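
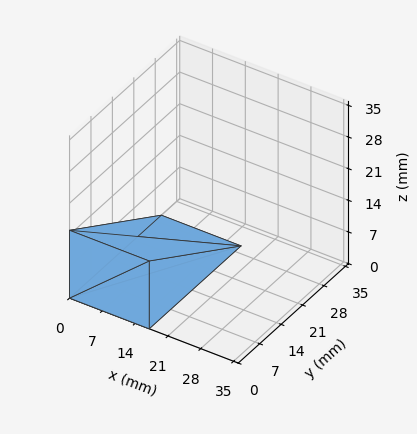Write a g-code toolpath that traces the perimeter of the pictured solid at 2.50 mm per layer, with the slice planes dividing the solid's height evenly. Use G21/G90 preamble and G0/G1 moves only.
Reading the render: the shape is a wedge (ramp): 17 × 30 mm base, rising to 15 mm along the y=0 edge and sloping linearly to z=0 at y=30 (dimensions read to the nearest mm from the axis ticks). For the g-code, the solid's height is divided into equal slices at the stated Δz and each level perimeter traced with G1 moves after a G0 lift.

; perimeter-only toolpath
G21 ; units = mm
G90 ; absolute positioning
G28 ; home
; layer 1
G0 Z2.50
G0 X0.00 Y0.00
G1 X17.00 Y0.00
G1 X17.00 Y25.00
G1 X0.00 Y25.00
G1 X0.00 Y0.00
; layer 2
G0 Z5.00
G0 X0.00 Y0.00
G1 X17.00 Y0.00
G1 X17.00 Y20.00
G1 X0.00 Y20.00
G1 X0.00 Y0.00
; layer 3
G0 Z7.50
G0 X0.00 Y0.00
G1 X17.00 Y0.00
G1 X17.00 Y15.00
G1 X0.00 Y15.00
G1 X0.00 Y0.00
; layer 4
G0 Z10.00
G0 X0.00 Y0.00
G1 X17.00 Y0.00
G1 X17.00 Y10.00
G1 X0.00 Y10.00
G1 X0.00 Y0.00
; layer 5
G0 Z12.50
G0 X0.00 Y0.00
G1 X17.00 Y0.00
G1 X17.00 Y5.00
G1 X0.00 Y5.00
G1 X0.00 Y0.00
M2 ; end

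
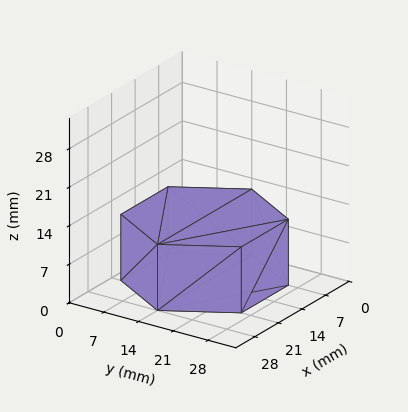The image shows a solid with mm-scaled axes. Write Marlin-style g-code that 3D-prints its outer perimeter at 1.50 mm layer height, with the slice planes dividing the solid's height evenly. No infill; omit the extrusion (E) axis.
Reading the render: the shape is a regular 6-sided prism (a cylinder approximated with 6 flat sides), circumscribed radius ≈ 14 mm, height ≈ 12 mm (dimensions read to the nearest mm from the axis ticks). For the g-code, the solid's height is divided into equal slices at the stated Δz and each level perimeter traced with G1 moves after a G0 lift.

; perimeter-only toolpath
G21 ; units = mm
G90 ; absolute positioning
G28 ; home
; layer 1
G0 Z1.50
G0 X28.00 Y14.00
G1 X21.00 Y26.12
G1 X7.00 Y26.12
G1 X0.00 Y14.00
G1 X7.00 Y1.88
G1 X21.00 Y1.88
G1 X28.00 Y14.00
; layer 2
G0 Z3.00
G0 X28.00 Y14.00
G1 X21.00 Y26.12
G1 X7.00 Y26.12
G1 X0.00 Y14.00
G1 X7.00 Y1.88
G1 X21.00 Y1.88
G1 X28.00 Y14.00
; layer 3
G0 Z4.50
G0 X28.00 Y14.00
G1 X21.00 Y26.12
G1 X7.00 Y26.12
G1 X0.00 Y14.00
G1 X7.00 Y1.88
G1 X21.00 Y1.88
G1 X28.00 Y14.00
; layer 4
G0 Z6.00
G0 X28.00 Y14.00
G1 X21.00 Y26.12
G1 X7.00 Y26.12
G1 X0.00 Y14.00
G1 X7.00 Y1.88
G1 X21.00 Y1.88
G1 X28.00 Y14.00
; layer 5
G0 Z7.50
G0 X28.00 Y14.00
G1 X21.00 Y26.12
G1 X7.00 Y26.12
G1 X0.00 Y14.00
G1 X7.00 Y1.88
G1 X21.00 Y1.88
G1 X28.00 Y14.00
; layer 6
G0 Z9.00
G0 X28.00 Y14.00
G1 X21.00 Y26.12
G1 X7.00 Y26.12
G1 X0.00 Y14.00
G1 X7.00 Y1.88
G1 X21.00 Y1.88
G1 X28.00 Y14.00
; layer 7
G0 Z10.50
G0 X28.00 Y14.00
G1 X21.00 Y26.12
G1 X7.00 Y26.12
G1 X0.00 Y14.00
G1 X7.00 Y1.88
G1 X21.00 Y1.88
G1 X28.00 Y14.00
; layer 8
G0 Z12.00
G0 X28.00 Y14.00
G1 X21.00 Y26.12
G1 X7.00 Y26.12
G1 X0.00 Y14.00
G1 X7.00 Y1.88
G1 X21.00 Y1.88
G1 X28.00 Y14.00
M2 ; end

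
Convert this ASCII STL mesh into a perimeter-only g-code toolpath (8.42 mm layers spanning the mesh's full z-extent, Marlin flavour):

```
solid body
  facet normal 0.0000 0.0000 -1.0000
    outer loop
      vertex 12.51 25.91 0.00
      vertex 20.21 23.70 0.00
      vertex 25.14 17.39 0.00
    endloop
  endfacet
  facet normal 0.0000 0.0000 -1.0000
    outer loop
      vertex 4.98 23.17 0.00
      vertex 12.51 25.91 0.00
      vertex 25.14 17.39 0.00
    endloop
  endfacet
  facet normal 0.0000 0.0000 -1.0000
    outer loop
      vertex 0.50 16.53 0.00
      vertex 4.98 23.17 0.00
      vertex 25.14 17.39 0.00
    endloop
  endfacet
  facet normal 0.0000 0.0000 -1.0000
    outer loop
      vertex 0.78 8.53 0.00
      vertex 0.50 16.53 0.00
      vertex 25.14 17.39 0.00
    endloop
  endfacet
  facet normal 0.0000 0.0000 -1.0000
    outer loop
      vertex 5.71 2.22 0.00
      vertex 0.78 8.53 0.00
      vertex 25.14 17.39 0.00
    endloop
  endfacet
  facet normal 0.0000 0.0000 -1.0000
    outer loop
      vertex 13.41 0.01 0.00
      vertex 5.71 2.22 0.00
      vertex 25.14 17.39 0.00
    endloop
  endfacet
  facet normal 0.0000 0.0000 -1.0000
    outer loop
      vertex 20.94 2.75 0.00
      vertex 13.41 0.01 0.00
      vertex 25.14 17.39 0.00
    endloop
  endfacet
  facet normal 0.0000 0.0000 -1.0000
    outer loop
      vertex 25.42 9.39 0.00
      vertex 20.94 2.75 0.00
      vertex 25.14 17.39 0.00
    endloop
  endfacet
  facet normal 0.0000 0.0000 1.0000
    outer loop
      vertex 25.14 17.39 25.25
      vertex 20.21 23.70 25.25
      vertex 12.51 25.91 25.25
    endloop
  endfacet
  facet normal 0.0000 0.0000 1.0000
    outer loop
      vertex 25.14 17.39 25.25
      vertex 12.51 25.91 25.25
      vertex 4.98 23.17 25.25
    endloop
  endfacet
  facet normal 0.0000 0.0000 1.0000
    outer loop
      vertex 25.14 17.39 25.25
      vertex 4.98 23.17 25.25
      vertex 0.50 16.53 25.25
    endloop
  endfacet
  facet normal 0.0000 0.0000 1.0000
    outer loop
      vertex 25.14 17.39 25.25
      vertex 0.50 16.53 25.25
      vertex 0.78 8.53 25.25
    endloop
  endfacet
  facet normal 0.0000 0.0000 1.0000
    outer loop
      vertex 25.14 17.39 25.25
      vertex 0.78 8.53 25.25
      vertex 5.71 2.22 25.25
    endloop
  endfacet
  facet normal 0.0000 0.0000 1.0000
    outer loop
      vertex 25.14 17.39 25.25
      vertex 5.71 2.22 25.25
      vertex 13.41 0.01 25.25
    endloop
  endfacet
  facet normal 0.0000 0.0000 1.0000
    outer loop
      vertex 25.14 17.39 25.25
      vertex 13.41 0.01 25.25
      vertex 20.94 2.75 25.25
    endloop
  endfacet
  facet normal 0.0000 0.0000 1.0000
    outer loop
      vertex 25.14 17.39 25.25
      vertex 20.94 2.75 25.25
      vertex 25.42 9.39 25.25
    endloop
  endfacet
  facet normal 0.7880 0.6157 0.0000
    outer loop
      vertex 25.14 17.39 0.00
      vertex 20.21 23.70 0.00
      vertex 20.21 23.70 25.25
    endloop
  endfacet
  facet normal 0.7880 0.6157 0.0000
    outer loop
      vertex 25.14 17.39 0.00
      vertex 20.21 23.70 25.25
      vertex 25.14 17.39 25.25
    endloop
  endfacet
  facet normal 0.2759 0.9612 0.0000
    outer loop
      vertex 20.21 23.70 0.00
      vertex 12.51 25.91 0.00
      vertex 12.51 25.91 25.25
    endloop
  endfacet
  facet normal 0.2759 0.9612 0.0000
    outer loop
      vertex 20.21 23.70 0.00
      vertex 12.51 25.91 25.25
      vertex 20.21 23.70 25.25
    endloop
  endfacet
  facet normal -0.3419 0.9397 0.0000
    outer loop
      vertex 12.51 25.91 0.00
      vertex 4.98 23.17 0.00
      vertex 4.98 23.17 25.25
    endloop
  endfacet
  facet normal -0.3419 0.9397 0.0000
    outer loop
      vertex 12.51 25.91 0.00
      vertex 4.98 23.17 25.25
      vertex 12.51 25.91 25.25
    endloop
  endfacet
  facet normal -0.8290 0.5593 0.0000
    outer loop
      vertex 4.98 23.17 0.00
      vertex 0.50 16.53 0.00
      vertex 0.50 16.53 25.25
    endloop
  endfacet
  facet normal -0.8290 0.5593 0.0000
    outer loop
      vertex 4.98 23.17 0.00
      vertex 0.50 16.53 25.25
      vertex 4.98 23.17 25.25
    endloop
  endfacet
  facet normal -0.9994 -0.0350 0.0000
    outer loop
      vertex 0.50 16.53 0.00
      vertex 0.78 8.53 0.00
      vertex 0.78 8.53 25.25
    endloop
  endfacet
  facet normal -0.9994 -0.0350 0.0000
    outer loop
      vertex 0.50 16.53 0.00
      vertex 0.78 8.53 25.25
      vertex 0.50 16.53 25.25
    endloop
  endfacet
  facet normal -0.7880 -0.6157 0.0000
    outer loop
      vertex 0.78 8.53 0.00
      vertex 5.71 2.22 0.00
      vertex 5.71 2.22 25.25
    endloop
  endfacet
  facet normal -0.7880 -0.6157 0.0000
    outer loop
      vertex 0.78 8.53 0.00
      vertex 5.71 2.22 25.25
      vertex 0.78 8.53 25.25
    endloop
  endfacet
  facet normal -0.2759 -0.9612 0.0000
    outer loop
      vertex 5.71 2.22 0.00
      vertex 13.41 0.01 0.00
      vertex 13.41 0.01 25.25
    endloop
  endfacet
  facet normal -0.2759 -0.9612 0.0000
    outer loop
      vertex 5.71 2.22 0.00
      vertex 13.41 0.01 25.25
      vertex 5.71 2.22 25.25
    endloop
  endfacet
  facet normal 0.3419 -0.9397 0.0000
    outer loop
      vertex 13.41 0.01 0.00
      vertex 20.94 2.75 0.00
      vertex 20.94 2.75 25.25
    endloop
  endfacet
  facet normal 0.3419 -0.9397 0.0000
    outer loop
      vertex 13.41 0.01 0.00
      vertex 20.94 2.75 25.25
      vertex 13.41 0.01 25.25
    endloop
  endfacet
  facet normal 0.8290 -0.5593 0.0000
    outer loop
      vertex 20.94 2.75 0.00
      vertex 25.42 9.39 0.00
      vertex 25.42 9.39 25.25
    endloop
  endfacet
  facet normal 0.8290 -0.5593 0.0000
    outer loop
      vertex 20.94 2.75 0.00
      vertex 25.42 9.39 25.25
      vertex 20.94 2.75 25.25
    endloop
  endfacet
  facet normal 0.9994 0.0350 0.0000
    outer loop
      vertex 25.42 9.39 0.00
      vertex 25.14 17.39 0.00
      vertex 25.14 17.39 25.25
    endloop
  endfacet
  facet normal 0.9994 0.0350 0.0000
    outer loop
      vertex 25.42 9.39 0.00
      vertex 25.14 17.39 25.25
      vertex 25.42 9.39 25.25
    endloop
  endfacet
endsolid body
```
; perimeter-only toolpath
G21 ; units = mm
G90 ; absolute positioning
G28 ; home
; layer 1
G0 Z8.42
G0 X25.14 Y17.39
G1 X20.21 Y23.70
G1 X12.51 Y25.91
G1 X4.98 Y23.17
G1 X0.50 Y16.53
G1 X0.78 Y8.53
G1 X5.71 Y2.22
G1 X13.41 Y0.01
G1 X20.94 Y2.75
G1 X25.42 Y9.39
G1 X25.14 Y17.39
; layer 2
G0 Z16.83
G0 X25.14 Y17.39
G1 X20.21 Y23.70
G1 X12.51 Y25.91
G1 X4.98 Y23.17
G1 X0.50 Y16.53
G1 X0.78 Y8.53
G1 X5.71 Y2.22
G1 X13.41 Y0.01
G1 X20.94 Y2.75
G1 X25.42 Y9.39
G1 X25.14 Y17.39
; layer 3
G0 Z25.25
G0 X25.14 Y17.39
G1 X20.21 Y23.70
G1 X12.51 Y25.91
G1 X4.98 Y23.17
G1 X0.50 Y16.53
G1 X0.78 Y8.53
G1 X5.71 Y2.22
G1 X13.41 Y0.01
G1 X20.94 Y2.75
G1 X25.42 Y9.39
G1 X25.14 Y17.39
M2 ; end

The solid is a regular 10-sided prism (a cylinder approximated with 10 flat sides), circumscribed radius ≈ 13 mm, height ≈ 25.2 mm. Slicing at Δz = 8.42 mm — 3 equal slices spanning the solid's height, so layer i sits at z = i·h/3 — gives 3 non-empty perimeters. Each is a 10-segment closed polygon; G0 lifts to the layer z and rapids to the start vertex, then G1 traces the edges.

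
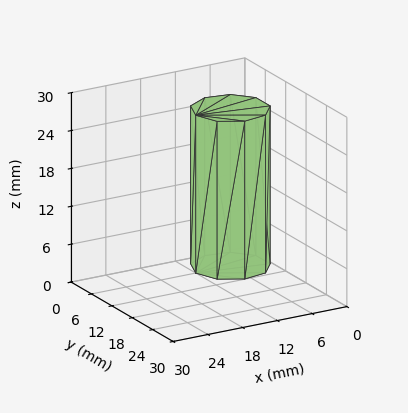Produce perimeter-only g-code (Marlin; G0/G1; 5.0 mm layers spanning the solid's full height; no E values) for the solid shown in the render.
Reading the render: the shape is a regular 9-sided prism (a cylinder approximated with 9 flat sides), circumscribed radius ≈ 6 mm, height ≈ 25 mm (dimensions read to the nearest mm from the axis ticks). For the g-code, the solid's height is divided into equal slices at the stated Δz and each level perimeter traced with G1 moves after a G0 lift.

; perimeter-only toolpath
G21 ; units = mm
G90 ; absolute positioning
G28 ; home
; layer 1
G0 Z5.0
G0 X12.0 Y6.0
G1 X10.6 Y9.9
G1 X7.0 Y11.9
G1 X3.0 Y11.2
G1 X0.4 Y8.1
G1 X0.4 Y3.9
G1 X3.0 Y0.8
G1 X7.0 Y0.1
G1 X10.6 Y2.1
G1 X12.0 Y6.0
; layer 2
G0 Z10.0
G0 X12.0 Y6.0
G1 X10.6 Y9.9
G1 X7.0 Y11.9
G1 X3.0 Y11.2
G1 X0.4 Y8.1
G1 X0.4 Y3.9
G1 X3.0 Y0.8
G1 X7.0 Y0.1
G1 X10.6 Y2.1
G1 X12.0 Y6.0
; layer 3
G0 Z15.0
G0 X12.0 Y6.0
G1 X10.6 Y9.9
G1 X7.0 Y11.9
G1 X3.0 Y11.2
G1 X0.4 Y8.1
G1 X0.4 Y3.9
G1 X3.0 Y0.8
G1 X7.0 Y0.1
G1 X10.6 Y2.1
G1 X12.0 Y6.0
; layer 4
G0 Z20.0
G0 X12.0 Y6.0
G1 X10.6 Y9.9
G1 X7.0 Y11.9
G1 X3.0 Y11.2
G1 X0.4 Y8.1
G1 X0.4 Y3.9
G1 X3.0 Y0.8
G1 X7.0 Y0.1
G1 X10.6 Y2.1
G1 X12.0 Y6.0
; layer 5
G0 Z25.0
G0 X12.0 Y6.0
G1 X10.6 Y9.9
G1 X7.0 Y11.9
G1 X3.0 Y11.2
G1 X0.4 Y8.1
G1 X0.4 Y3.9
G1 X3.0 Y0.8
G1 X7.0 Y0.1
G1 X10.6 Y2.1
G1 X12.0 Y6.0
M2 ; end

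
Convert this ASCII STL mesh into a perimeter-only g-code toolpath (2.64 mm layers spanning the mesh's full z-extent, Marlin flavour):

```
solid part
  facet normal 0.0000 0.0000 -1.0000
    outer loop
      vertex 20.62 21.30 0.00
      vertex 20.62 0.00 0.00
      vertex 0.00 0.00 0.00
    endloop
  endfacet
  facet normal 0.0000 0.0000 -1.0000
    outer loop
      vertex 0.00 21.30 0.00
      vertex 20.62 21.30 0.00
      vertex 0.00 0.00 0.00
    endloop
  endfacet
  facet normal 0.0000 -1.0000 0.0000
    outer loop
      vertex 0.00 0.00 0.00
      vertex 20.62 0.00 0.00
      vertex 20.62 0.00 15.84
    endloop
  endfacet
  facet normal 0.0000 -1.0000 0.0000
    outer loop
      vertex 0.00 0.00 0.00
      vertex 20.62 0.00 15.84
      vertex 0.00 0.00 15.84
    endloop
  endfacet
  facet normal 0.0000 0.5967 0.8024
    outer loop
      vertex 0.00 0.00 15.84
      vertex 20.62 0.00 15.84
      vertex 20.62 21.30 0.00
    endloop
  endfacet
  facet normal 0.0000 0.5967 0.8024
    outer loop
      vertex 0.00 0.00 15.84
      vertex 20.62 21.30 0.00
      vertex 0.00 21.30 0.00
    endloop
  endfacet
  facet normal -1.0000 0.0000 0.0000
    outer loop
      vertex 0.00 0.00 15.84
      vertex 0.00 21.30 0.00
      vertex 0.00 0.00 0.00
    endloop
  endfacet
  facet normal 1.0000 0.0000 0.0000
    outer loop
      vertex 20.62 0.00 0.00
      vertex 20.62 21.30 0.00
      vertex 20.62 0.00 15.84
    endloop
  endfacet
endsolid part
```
; perimeter-only toolpath
G21 ; units = mm
G90 ; absolute positioning
G28 ; home
; layer 1
G0 Z2.64
G0 X0.00 Y0.00
G1 X20.62 Y0.00
G1 X20.62 Y17.75
G1 X0.00 Y17.75
G1 X0.00 Y0.00
; layer 2
G0 Z5.28
G0 X0.00 Y0.00
G1 X20.62 Y0.00
G1 X20.62 Y14.20
G1 X0.00 Y14.20
G1 X0.00 Y0.00
; layer 3
G0 Z7.92
G0 X0.00 Y0.00
G1 X20.62 Y0.00
G1 X20.62 Y10.65
G1 X0.00 Y10.65
G1 X0.00 Y0.00
; layer 4
G0 Z10.56
G0 X0.00 Y0.00
G1 X20.62 Y0.00
G1 X20.62 Y7.10
G1 X0.00 Y7.10
G1 X0.00 Y0.00
; layer 5
G0 Z13.20
G0 X0.00 Y0.00
G1 X20.62 Y0.00
G1 X20.62 Y3.55
G1 X0.00 Y3.55
G1 X0.00 Y0.00
M2 ; end

The solid is a wedge (ramp): 20.6 × 21.3 mm base, rising to 15.8 mm along the y=0 edge and sloping linearly to z=0 at y=21.3. Slicing at Δz = 2.64 mm — 6 equal slices spanning the solid's height, so layer i sits at z = i·h/6 — gives 5 non-empty perimeters. Each is a 4-segment closed polygon; G0 lifts to the layer z and rapids to the start vertex, then G1 traces the edges. The cross-section shrinks linearly with z (the slice at the apex is degenerate and omitted).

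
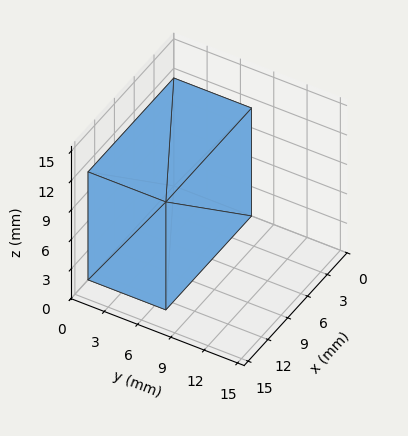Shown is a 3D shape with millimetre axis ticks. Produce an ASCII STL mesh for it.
Reading the render: the shape is a rectangular box, roughly 13 × 7 mm footprint and 11 mm tall (dimensions read to the nearest mm from the axis ticks). For the STL, each face is triangulated and given an outward normal.

solid part
  facet normal 0.0000 0.0000 -1.0000
    outer loop
      vertex 13.00 7.00 0.00
      vertex 13.00 0.00 0.00
      vertex 0.00 0.00 0.00
    endloop
  endfacet
  facet normal 0.0000 0.0000 -1.0000
    outer loop
      vertex 0.00 7.00 0.00
      vertex 13.00 7.00 0.00
      vertex 0.00 0.00 0.00
    endloop
  endfacet
  facet normal 0.0000 0.0000 1.0000
    outer loop
      vertex 0.00 0.00 11.00
      vertex 13.00 0.00 11.00
      vertex 13.00 7.00 11.00
    endloop
  endfacet
  facet normal 0.0000 0.0000 1.0000
    outer loop
      vertex 0.00 0.00 11.00
      vertex 13.00 7.00 11.00
      vertex 0.00 7.00 11.00
    endloop
  endfacet
  facet normal 0.0000 -1.0000 0.0000
    outer loop
      vertex 0.00 0.00 0.00
      vertex 13.00 0.00 0.00
      vertex 13.00 0.00 11.00
    endloop
  endfacet
  facet normal 0.0000 -1.0000 0.0000
    outer loop
      vertex 0.00 0.00 0.00
      vertex 13.00 0.00 11.00
      vertex 0.00 0.00 11.00
    endloop
  endfacet
  facet normal 0.0000 1.0000 0.0000
    outer loop
      vertex 13.00 7.00 11.00
      vertex 13.00 7.00 0.00
      vertex 0.00 7.00 0.00
    endloop
  endfacet
  facet normal 0.0000 1.0000 0.0000
    outer loop
      vertex 0.00 7.00 11.00
      vertex 13.00 7.00 11.00
      vertex 0.00 7.00 0.00
    endloop
  endfacet
  facet normal -1.0000 0.0000 0.0000
    outer loop
      vertex 0.00 7.00 11.00
      vertex 0.00 7.00 0.00
      vertex 0.00 0.00 0.00
    endloop
  endfacet
  facet normal -1.0000 0.0000 0.0000
    outer loop
      vertex 0.00 0.00 11.00
      vertex 0.00 7.00 11.00
      vertex 0.00 0.00 0.00
    endloop
  endfacet
  facet normal 1.0000 0.0000 0.0000
    outer loop
      vertex 13.00 0.00 0.00
      vertex 13.00 7.00 0.00
      vertex 13.00 7.00 11.00
    endloop
  endfacet
  facet normal 1.0000 0.0000 0.0000
    outer loop
      vertex 13.00 0.00 0.00
      vertex 13.00 7.00 11.00
      vertex 13.00 0.00 11.00
    endloop
  endfacet
endsolid part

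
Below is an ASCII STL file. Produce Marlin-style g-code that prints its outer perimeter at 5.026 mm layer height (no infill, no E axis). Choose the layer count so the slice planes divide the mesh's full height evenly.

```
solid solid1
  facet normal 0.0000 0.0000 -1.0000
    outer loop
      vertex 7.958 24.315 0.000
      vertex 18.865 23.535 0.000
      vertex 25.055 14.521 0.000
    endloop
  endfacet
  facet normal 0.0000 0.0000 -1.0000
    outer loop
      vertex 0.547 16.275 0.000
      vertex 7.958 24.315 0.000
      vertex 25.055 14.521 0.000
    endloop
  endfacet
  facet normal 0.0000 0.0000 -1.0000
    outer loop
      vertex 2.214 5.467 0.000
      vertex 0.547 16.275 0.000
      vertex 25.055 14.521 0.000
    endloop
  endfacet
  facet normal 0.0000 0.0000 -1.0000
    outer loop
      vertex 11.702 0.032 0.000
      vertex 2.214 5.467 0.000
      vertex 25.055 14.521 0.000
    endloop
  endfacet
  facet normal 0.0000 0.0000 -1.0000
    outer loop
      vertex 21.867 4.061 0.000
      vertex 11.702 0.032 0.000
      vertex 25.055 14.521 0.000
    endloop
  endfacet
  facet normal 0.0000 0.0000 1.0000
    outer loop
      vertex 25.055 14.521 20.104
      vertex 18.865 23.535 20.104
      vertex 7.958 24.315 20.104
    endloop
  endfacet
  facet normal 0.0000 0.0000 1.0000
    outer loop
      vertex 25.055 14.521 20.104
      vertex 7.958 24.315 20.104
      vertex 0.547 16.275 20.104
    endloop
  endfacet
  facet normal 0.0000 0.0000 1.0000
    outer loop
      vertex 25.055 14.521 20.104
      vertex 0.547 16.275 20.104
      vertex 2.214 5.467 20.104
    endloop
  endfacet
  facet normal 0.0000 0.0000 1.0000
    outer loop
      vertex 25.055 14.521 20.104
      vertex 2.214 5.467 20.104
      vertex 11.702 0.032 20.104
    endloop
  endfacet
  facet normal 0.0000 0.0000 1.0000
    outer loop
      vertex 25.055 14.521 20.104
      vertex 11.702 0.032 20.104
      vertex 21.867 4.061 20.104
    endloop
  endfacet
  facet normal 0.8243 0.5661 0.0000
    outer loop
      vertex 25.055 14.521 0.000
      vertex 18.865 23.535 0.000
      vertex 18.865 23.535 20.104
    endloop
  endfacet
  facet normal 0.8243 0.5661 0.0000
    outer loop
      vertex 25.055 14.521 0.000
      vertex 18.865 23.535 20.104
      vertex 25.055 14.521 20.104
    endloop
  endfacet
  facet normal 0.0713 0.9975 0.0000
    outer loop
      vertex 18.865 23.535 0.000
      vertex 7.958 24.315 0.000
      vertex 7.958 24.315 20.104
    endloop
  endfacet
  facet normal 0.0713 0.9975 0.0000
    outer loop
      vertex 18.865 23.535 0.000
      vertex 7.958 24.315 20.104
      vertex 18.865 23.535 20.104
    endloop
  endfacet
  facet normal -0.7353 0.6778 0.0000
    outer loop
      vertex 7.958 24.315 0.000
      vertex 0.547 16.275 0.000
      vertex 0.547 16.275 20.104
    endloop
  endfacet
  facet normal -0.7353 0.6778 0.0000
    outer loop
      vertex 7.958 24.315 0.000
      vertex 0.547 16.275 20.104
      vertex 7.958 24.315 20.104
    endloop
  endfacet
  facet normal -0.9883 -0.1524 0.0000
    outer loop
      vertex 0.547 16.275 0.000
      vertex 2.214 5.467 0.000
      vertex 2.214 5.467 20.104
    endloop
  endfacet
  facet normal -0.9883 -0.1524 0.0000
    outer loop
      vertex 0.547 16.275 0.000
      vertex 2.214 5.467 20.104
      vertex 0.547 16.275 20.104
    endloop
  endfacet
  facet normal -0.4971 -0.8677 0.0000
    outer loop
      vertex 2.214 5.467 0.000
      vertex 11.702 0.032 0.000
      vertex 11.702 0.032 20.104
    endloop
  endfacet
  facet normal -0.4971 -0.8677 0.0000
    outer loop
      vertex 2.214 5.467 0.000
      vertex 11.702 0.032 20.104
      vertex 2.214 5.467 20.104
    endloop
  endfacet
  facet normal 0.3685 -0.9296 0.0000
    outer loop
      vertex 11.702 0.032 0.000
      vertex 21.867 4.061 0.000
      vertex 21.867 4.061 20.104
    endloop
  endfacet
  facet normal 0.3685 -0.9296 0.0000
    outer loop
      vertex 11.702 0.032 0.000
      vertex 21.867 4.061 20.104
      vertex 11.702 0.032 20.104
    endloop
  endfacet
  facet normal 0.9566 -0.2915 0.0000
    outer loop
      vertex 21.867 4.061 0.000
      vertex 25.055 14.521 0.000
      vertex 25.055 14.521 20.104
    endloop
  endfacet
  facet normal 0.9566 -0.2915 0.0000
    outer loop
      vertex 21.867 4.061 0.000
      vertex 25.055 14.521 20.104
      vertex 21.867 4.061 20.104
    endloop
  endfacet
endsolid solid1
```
; perimeter-only toolpath
G21 ; units = mm
G90 ; absolute positioning
G28 ; home
; layer 1
G0 Z5.026
G0 X25.055 Y14.521
G1 X18.865 Y23.535
G1 X7.958 Y24.315
G1 X0.547 Y16.275
G1 X2.214 Y5.467
G1 X11.702 Y0.032
G1 X21.867 Y4.061
G1 X25.055 Y14.521
; layer 2
G0 Z10.052
G0 X25.055 Y14.521
G1 X18.865 Y23.535
G1 X7.958 Y24.315
G1 X0.547 Y16.275
G1 X2.214 Y5.467
G1 X11.702 Y0.032
G1 X21.867 Y4.061
G1 X25.055 Y14.521
; layer 3
G0 Z15.078
G0 X25.055 Y14.521
G1 X18.865 Y23.535
G1 X7.958 Y24.315
G1 X0.547 Y16.275
G1 X2.214 Y5.467
G1 X11.702 Y0.032
G1 X21.867 Y4.061
G1 X25.055 Y14.521
; layer 4
G0 Z20.104
G0 X25.055 Y14.521
G1 X18.865 Y23.535
G1 X7.958 Y24.315
G1 X0.547 Y16.275
G1 X2.214 Y5.467
G1 X11.702 Y0.032
G1 X21.867 Y4.061
G1 X25.055 Y14.521
M2 ; end

The solid is a regular 7-sided prism (a cylinder approximated with 7 flat sides), circumscribed radius ≈ 12.6 mm, height ≈ 20.1 mm. Slicing at Δz = 5.026 mm — 4 equal slices spanning the solid's height, so layer i sits at z = i·h/4 — gives 4 non-empty perimeters. Each is a 7-segment closed polygon; G0 lifts to the layer z and rapids to the start vertex, then G1 traces the edges.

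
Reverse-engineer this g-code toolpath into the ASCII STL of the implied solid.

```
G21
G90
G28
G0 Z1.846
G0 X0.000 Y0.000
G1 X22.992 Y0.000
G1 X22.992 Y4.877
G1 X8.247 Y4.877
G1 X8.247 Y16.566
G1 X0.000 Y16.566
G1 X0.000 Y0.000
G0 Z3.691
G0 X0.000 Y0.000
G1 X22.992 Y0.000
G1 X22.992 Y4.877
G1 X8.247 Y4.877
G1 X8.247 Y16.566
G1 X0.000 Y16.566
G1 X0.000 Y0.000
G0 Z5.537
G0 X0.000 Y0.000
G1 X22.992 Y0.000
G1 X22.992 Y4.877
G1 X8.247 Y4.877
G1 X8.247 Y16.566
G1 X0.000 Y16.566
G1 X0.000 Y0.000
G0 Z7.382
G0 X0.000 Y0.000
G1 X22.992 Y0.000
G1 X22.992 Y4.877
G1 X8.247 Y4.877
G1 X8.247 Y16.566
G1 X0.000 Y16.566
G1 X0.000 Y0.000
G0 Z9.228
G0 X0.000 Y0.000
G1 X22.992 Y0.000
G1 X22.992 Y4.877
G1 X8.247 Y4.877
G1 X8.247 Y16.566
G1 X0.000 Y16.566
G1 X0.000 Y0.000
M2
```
solid part
  facet normal 0.0000 0.0000 -1.0000
    outer loop
      vertex 22.992 4.877 0.000
      vertex 22.992 0.000 0.000
      vertex 0.000 0.000 0.000
    endloop
  endfacet
  facet normal 0.0000 0.0000 -1.0000
    outer loop
      vertex 8.247 4.877 0.000
      vertex 22.992 4.877 0.000
      vertex 0.000 0.000 0.000
    endloop
  endfacet
  facet normal 0.0000 0.0000 -1.0000
    outer loop
      vertex 8.247 16.566 0.000
      vertex 8.247 4.877 0.000
      vertex 0.000 0.000 0.000
    endloop
  endfacet
  facet normal 0.0000 0.0000 -1.0000
    outer loop
      vertex 0.000 16.566 0.000
      vertex 8.247 16.566 0.000
      vertex 0.000 0.000 0.000
    endloop
  endfacet
  facet normal 0.0000 0.0000 1.0000
    outer loop
      vertex 0.000 0.000 9.228
      vertex 22.992 0.000 9.228
      vertex 22.992 4.877 9.228
    endloop
  endfacet
  facet normal 0.0000 0.0000 1.0000
    outer loop
      vertex 0.000 0.000 9.228
      vertex 22.992 4.877 9.228
      vertex 8.247 4.877 9.228
    endloop
  endfacet
  facet normal 0.0000 0.0000 1.0000
    outer loop
      vertex 0.000 0.000 9.228
      vertex 8.247 4.877 9.228
      vertex 8.247 16.566 9.228
    endloop
  endfacet
  facet normal 0.0000 0.0000 1.0000
    outer loop
      vertex 0.000 0.000 9.228
      vertex 8.247 16.566 9.228
      vertex 0.000 16.566 9.228
    endloop
  endfacet
  facet normal 0.0000 -1.0000 0.0000
    outer loop
      vertex 0.000 0.000 0.000
      vertex 22.992 0.000 0.000
      vertex 22.992 0.000 9.228
    endloop
  endfacet
  facet normal 0.0000 -1.0000 0.0000
    outer loop
      vertex 0.000 0.000 0.000
      vertex 22.992 0.000 9.228
      vertex 0.000 0.000 9.228
    endloop
  endfacet
  facet normal 1.0000 0.0000 0.0000
    outer loop
      vertex 22.992 0.000 0.000
      vertex 22.992 4.877 0.000
      vertex 22.992 4.877 9.228
    endloop
  endfacet
  facet normal 1.0000 0.0000 0.0000
    outer loop
      vertex 22.992 0.000 0.000
      vertex 22.992 4.877 9.228
      vertex 22.992 0.000 9.228
    endloop
  endfacet
  facet normal 0.0000 1.0000 0.0000
    outer loop
      vertex 22.992 4.877 0.000
      vertex 8.247 4.877 0.000
      vertex 8.247 4.877 9.228
    endloop
  endfacet
  facet normal 0.0000 1.0000 0.0000
    outer loop
      vertex 22.992 4.877 0.000
      vertex 8.247 4.877 9.228
      vertex 22.992 4.877 9.228
    endloop
  endfacet
  facet normal 1.0000 0.0000 0.0000
    outer loop
      vertex 8.247 4.877 0.000
      vertex 8.247 16.566 0.000
      vertex 8.247 16.566 9.228
    endloop
  endfacet
  facet normal 1.0000 0.0000 0.0000
    outer loop
      vertex 8.247 4.877 0.000
      vertex 8.247 16.566 9.228
      vertex 8.247 4.877 9.228
    endloop
  endfacet
  facet normal 0.0000 1.0000 0.0000
    outer loop
      vertex 8.247 16.566 0.000
      vertex 0.000 16.566 0.000
      vertex 0.000 16.566 9.228
    endloop
  endfacet
  facet normal 0.0000 1.0000 0.0000
    outer loop
      vertex 8.247 16.566 0.000
      vertex 0.000 16.566 9.228
      vertex 8.247 16.566 9.228
    endloop
  endfacet
  facet normal -1.0000 0.0000 0.0000
    outer loop
      vertex 0.000 16.566 0.000
      vertex 0.000 0.000 0.000
      vertex 0.000 0.000 9.228
    endloop
  endfacet
  facet normal -1.0000 0.0000 0.0000
    outer loop
      vertex 0.000 16.566 0.000
      vertex 0.000 0.000 9.228
      vertex 0.000 16.566 9.228
    endloop
  endfacet
endsolid part

The G0 Z moves step by Δz≈1.846 mm. Every layer's G1 loop is the same polygon, so the solid is a straight extrusion of it from z=0 to z≈9.23. Closing with flat bottom and top caps and triangulating gives 20 facets — an L-shaped prism: outer 23 × 16.6 mm, arm thicknesses ≈ 4.88 mm (horizontal) and 8.25 mm (vertical), extruded 9.23 mm in z.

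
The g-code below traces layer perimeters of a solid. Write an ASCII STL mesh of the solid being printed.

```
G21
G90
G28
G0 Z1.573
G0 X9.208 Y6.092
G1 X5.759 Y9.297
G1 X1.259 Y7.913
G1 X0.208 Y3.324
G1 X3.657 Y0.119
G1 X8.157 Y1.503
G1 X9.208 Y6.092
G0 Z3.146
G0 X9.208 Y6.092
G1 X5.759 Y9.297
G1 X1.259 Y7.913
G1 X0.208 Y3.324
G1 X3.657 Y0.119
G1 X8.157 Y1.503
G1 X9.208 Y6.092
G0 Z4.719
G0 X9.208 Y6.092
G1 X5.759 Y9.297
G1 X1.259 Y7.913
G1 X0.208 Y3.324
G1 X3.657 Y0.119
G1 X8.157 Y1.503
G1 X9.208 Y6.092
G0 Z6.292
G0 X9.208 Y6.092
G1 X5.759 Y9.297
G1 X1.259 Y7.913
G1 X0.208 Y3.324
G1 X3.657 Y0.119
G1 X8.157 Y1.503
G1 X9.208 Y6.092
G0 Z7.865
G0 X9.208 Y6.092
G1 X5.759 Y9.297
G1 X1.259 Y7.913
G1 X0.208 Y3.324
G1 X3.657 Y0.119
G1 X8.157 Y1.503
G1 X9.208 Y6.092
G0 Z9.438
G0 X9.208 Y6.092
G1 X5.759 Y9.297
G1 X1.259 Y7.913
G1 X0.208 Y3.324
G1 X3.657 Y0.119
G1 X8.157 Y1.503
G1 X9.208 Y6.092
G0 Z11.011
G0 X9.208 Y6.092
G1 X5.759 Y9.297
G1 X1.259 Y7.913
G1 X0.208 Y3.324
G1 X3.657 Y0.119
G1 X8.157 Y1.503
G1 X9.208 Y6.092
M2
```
solid part
  facet normal 0.0000 0.0000 -1.0000
    outer loop
      vertex 1.259 7.913 0.000
      vertex 5.759 9.297 0.000
      vertex 9.208 6.092 0.000
    endloop
  endfacet
  facet normal 0.0000 0.0000 -1.0000
    outer loop
      vertex 0.208 3.324 0.000
      vertex 1.259 7.913 0.000
      vertex 9.208 6.092 0.000
    endloop
  endfacet
  facet normal 0.0000 0.0000 -1.0000
    outer loop
      vertex 3.657 0.119 0.000
      vertex 0.208 3.324 0.000
      vertex 9.208 6.092 0.000
    endloop
  endfacet
  facet normal 0.0000 0.0000 -1.0000
    outer loop
      vertex 8.157 1.503 0.000
      vertex 3.657 0.119 0.000
      vertex 9.208 6.092 0.000
    endloop
  endfacet
  facet normal 0.0000 0.0000 1.0000
    outer loop
      vertex 9.208 6.092 11.011
      vertex 5.759 9.297 11.011
      vertex 1.259 7.913 11.011
    endloop
  endfacet
  facet normal 0.0000 0.0000 1.0000
    outer loop
      vertex 9.208 6.092 11.011
      vertex 1.259 7.913 11.011
      vertex 0.208 3.324 11.011
    endloop
  endfacet
  facet normal 0.0000 0.0000 1.0000
    outer loop
      vertex 9.208 6.092 11.011
      vertex 0.208 3.324 11.011
      vertex 3.657 0.119 11.011
    endloop
  endfacet
  facet normal 0.0000 0.0000 1.0000
    outer loop
      vertex 9.208 6.092 11.011
      vertex 3.657 0.119 11.011
      vertex 8.157 1.503 11.011
    endloop
  endfacet
  facet normal 0.6807 0.7325 0.0000
    outer loop
      vertex 9.208 6.092 0.000
      vertex 5.759 9.297 0.000
      vertex 5.759 9.297 11.011
    endloop
  endfacet
  facet normal 0.6807 0.7325 0.0000
    outer loop
      vertex 9.208 6.092 0.000
      vertex 5.759 9.297 11.011
      vertex 9.208 6.092 11.011
    endloop
  endfacet
  facet normal -0.2940 0.9558 0.0000
    outer loop
      vertex 5.759 9.297 0.000
      vertex 1.259 7.913 0.000
      vertex 1.259 7.913 11.011
    endloop
  endfacet
  facet normal -0.2940 0.9558 0.0000
    outer loop
      vertex 5.759 9.297 0.000
      vertex 1.259 7.913 11.011
      vertex 5.759 9.297 11.011
    endloop
  endfacet
  facet normal -0.9748 0.2232 0.0000
    outer loop
      vertex 1.259 7.913 0.000
      vertex 0.208 3.324 0.000
      vertex 0.208 3.324 11.011
    endloop
  endfacet
  facet normal -0.9748 0.2232 0.0000
    outer loop
      vertex 1.259 7.913 0.000
      vertex 0.208 3.324 11.011
      vertex 1.259 7.913 11.011
    endloop
  endfacet
  facet normal -0.6807 -0.7325 0.0000
    outer loop
      vertex 0.208 3.324 0.000
      vertex 3.657 0.119 0.000
      vertex 3.657 0.119 11.011
    endloop
  endfacet
  facet normal -0.6807 -0.7325 0.0000
    outer loop
      vertex 0.208 3.324 0.000
      vertex 3.657 0.119 11.011
      vertex 0.208 3.324 11.011
    endloop
  endfacet
  facet normal 0.2940 -0.9558 0.0000
    outer loop
      vertex 3.657 0.119 0.000
      vertex 8.157 1.503 0.000
      vertex 8.157 1.503 11.011
    endloop
  endfacet
  facet normal 0.2940 -0.9558 0.0000
    outer loop
      vertex 3.657 0.119 0.000
      vertex 8.157 1.503 11.011
      vertex 3.657 0.119 11.011
    endloop
  endfacet
  facet normal 0.9748 -0.2232 0.0000
    outer loop
      vertex 8.157 1.503 0.000
      vertex 9.208 6.092 0.000
      vertex 9.208 6.092 11.011
    endloop
  endfacet
  facet normal 0.9748 -0.2232 0.0000
    outer loop
      vertex 8.157 1.503 0.000
      vertex 9.208 6.092 11.011
      vertex 8.157 1.503 11.011
    endloop
  endfacet
endsolid part

The G0 Z moves step by Δz≈1.573 mm. Every layer's G1 loop is the same polygon, so the solid is a straight extrusion of it from z=0 to z≈11. Closing with flat bottom and top caps and triangulating gives 20 facets — a regular 6-sided prism (a cylinder approximated with 6 flat sides), circumscribed radius ≈ 4.71 mm, height ≈ 11 mm.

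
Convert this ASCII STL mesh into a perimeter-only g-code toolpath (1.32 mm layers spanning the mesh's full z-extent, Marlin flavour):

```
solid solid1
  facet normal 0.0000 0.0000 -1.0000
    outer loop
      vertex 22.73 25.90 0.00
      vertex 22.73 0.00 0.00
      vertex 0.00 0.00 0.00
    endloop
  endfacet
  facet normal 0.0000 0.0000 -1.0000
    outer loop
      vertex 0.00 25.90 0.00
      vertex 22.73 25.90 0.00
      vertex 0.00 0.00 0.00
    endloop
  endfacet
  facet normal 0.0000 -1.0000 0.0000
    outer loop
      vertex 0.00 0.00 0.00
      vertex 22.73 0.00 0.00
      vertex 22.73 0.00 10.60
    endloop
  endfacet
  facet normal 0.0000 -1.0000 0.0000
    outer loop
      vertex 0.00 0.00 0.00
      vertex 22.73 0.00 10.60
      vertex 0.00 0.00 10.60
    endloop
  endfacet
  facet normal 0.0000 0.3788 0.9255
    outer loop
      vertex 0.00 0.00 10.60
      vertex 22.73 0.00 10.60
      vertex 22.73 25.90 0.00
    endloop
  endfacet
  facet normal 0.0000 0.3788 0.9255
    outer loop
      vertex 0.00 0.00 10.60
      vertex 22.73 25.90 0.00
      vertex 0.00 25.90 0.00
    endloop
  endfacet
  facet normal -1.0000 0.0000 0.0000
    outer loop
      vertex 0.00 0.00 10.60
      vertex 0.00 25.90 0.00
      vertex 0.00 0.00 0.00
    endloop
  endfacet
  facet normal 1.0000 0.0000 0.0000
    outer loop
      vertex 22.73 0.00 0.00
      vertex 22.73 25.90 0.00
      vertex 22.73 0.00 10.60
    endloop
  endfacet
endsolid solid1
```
; perimeter-only toolpath
G21 ; units = mm
G90 ; absolute positioning
G28 ; home
; layer 1
G0 Z1.32
G0 X0.00 Y0.00
G1 X22.73 Y0.00
G1 X22.73 Y22.66
G1 X0.00 Y22.66
G1 X0.00 Y0.00
; layer 2
G0 Z2.65
G0 X0.00 Y0.00
G1 X22.73 Y0.00
G1 X22.73 Y19.42
G1 X0.00 Y19.42
G1 X0.00 Y0.00
; layer 3
G0 Z3.97
G0 X0.00 Y0.00
G1 X22.73 Y0.00
G1 X22.73 Y16.19
G1 X0.00 Y16.19
G1 X0.00 Y0.00
; layer 4
G0 Z5.30
G0 X0.00 Y0.00
G1 X22.73 Y0.00
G1 X22.73 Y12.95
G1 X0.00 Y12.95
G1 X0.00 Y0.00
; layer 5
G0 Z6.62
G0 X0.00 Y0.00
G1 X22.73 Y0.00
G1 X22.73 Y9.71
G1 X0.00 Y9.71
G1 X0.00 Y0.00
; layer 6
G0 Z7.95
G0 X0.00 Y0.00
G1 X22.73 Y0.00
G1 X22.73 Y6.47
G1 X0.00 Y6.47
G1 X0.00 Y0.00
; layer 7
G0 Z9.28
G0 X0.00 Y0.00
G1 X22.73 Y0.00
G1 X22.73 Y3.24
G1 X0.00 Y3.24
G1 X0.00 Y0.00
M2 ; end

The solid is a wedge (ramp): 22.7 × 25.9 mm base, rising to 10.6 mm along the y=0 edge and sloping linearly to z=0 at y=25.9. Slicing at Δz = 1.32 mm — 8 equal slices spanning the solid's height, so layer i sits at z = i·h/8 — gives 7 non-empty perimeters. Each is a 4-segment closed polygon; G0 lifts to the layer z and rapids to the start vertex, then G1 traces the edges. The cross-section shrinks linearly with z (the slice at the apex is degenerate and omitted).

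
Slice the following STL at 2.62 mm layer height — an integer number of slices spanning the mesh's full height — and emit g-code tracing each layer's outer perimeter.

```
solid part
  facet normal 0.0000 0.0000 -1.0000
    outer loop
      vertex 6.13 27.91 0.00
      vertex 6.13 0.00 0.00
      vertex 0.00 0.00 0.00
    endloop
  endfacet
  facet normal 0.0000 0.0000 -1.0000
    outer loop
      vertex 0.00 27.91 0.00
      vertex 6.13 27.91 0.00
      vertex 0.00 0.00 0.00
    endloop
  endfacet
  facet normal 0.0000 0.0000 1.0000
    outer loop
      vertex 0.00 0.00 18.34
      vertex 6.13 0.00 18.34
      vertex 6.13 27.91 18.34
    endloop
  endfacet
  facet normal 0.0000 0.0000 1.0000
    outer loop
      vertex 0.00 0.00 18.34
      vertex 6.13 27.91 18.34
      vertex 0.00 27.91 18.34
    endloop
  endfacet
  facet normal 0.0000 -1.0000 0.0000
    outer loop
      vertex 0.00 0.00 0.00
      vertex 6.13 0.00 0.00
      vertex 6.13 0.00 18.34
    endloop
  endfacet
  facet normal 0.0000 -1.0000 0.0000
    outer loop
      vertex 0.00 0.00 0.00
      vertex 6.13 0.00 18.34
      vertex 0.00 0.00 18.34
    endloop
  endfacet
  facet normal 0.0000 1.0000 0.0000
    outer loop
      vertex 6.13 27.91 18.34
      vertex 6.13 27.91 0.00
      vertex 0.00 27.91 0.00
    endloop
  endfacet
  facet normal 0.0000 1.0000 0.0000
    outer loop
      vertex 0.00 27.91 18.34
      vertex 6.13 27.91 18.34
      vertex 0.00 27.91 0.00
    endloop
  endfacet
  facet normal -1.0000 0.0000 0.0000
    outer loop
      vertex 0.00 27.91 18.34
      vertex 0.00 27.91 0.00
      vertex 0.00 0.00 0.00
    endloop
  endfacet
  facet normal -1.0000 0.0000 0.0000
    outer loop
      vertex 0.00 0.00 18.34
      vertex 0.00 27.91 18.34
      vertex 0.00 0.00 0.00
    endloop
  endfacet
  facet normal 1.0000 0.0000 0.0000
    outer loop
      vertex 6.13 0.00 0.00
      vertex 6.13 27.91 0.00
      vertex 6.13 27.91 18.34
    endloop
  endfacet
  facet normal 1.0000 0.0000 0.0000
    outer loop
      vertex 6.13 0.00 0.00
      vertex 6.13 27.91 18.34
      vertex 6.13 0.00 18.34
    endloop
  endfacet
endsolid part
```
; perimeter-only toolpath
G21 ; units = mm
G90 ; absolute positioning
G28 ; home
; layer 1
G0 Z2.62
G0 X0.00 Y0.00
G1 X6.13 Y0.00
G1 X6.13 Y27.91
G1 X0.00 Y27.91
G1 X0.00 Y0.00
; layer 2
G0 Z5.24
G0 X0.00 Y0.00
G1 X6.13 Y0.00
G1 X6.13 Y27.91
G1 X0.00 Y27.91
G1 X0.00 Y0.00
; layer 3
G0 Z7.86
G0 X0.00 Y0.00
G1 X6.13 Y0.00
G1 X6.13 Y27.91
G1 X0.00 Y27.91
G1 X0.00 Y0.00
; layer 4
G0 Z10.48
G0 X0.00 Y0.00
G1 X6.13 Y0.00
G1 X6.13 Y27.91
G1 X0.00 Y27.91
G1 X0.00 Y0.00
; layer 5
G0 Z13.10
G0 X0.00 Y0.00
G1 X6.13 Y0.00
G1 X6.13 Y27.91
G1 X0.00 Y27.91
G1 X0.00 Y0.00
; layer 6
G0 Z15.72
G0 X0.00 Y0.00
G1 X6.13 Y0.00
G1 X6.13 Y27.91
G1 X0.00 Y27.91
G1 X0.00 Y0.00
; layer 7
G0 Z18.34
G0 X0.00 Y0.00
G1 X6.13 Y0.00
G1 X6.13 Y27.91
G1 X0.00 Y27.91
G1 X0.00 Y0.00
M2 ; end

The solid is a rectangular box, roughly 6.13 × 27.9 mm footprint and 18.3 mm tall. Slicing at Δz = 2.62 mm — 7 equal slices spanning the solid's height, so layer i sits at z = i·h/7 — gives 7 non-empty perimeters. Each is a 4-segment closed polygon; G0 lifts to the layer z and rapids to the start vertex, then G1 traces the edges.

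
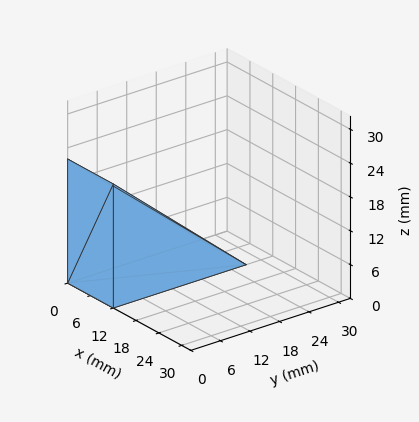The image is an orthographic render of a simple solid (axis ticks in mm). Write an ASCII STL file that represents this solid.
Reading the render: the shape is a wedge (ramp): 12 × 27 mm base, rising to 22 mm along the y=0 edge and sloping linearly to z=0 at y=27 (dimensions read to the nearest mm from the axis ticks). For the STL, each face is triangulated and given an outward normal.

solid part
  facet normal 0.0000 0.0000 -1.0000
    outer loop
      vertex 12.0 27.0 0.0
      vertex 12.0 0.0 0.0
      vertex 0.0 0.0 0.0
    endloop
  endfacet
  facet normal 0.0000 0.0000 -1.0000
    outer loop
      vertex 0.0 27.0 0.0
      vertex 12.0 27.0 0.0
      vertex 0.0 0.0 0.0
    endloop
  endfacet
  facet normal 0.0000 -1.0000 0.0000
    outer loop
      vertex 0.0 0.0 0.0
      vertex 12.0 0.0 0.0
      vertex 12.0 0.0 22.0
    endloop
  endfacet
  facet normal 0.0000 -1.0000 0.0000
    outer loop
      vertex 0.0 0.0 0.0
      vertex 12.0 0.0 22.0
      vertex 0.0 0.0 22.0
    endloop
  endfacet
  facet normal 0.0000 0.6317 0.7752
    outer loop
      vertex 0.0 0.0 22.0
      vertex 12.0 0.0 22.0
      vertex 12.0 27.0 0.0
    endloop
  endfacet
  facet normal 0.0000 0.6317 0.7752
    outer loop
      vertex 0.0 0.0 22.0
      vertex 12.0 27.0 0.0
      vertex 0.0 27.0 0.0
    endloop
  endfacet
  facet normal -1.0000 0.0000 0.0000
    outer loop
      vertex 0.0 0.0 22.0
      vertex 0.0 27.0 0.0
      vertex 0.0 0.0 0.0
    endloop
  endfacet
  facet normal 1.0000 0.0000 0.0000
    outer loop
      vertex 12.0 0.0 0.0
      vertex 12.0 27.0 0.0
      vertex 12.0 0.0 22.0
    endloop
  endfacet
endsolid part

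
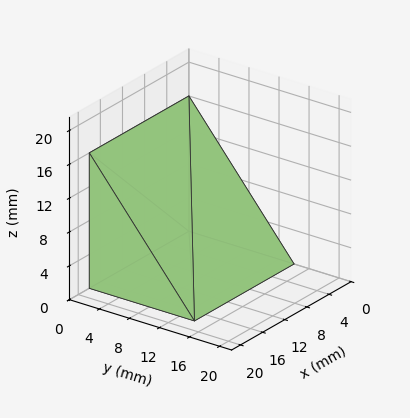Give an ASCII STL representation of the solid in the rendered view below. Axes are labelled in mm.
Reading the render: the shape is a wedge (ramp): 18 × 14 mm base, rising to 16 mm along the y=0 edge and sloping linearly to z=0 at y=14 (dimensions read to the nearest mm from the axis ticks). For the STL, each face is triangulated and given an outward normal.

solid part
  facet normal 0.0000 0.0000 -1.0000
    outer loop
      vertex 18.00 14.00 0.00
      vertex 18.00 0.00 0.00
      vertex 0.00 0.00 0.00
    endloop
  endfacet
  facet normal 0.0000 0.0000 -1.0000
    outer loop
      vertex 0.00 14.00 0.00
      vertex 18.00 14.00 0.00
      vertex 0.00 0.00 0.00
    endloop
  endfacet
  facet normal 0.0000 -1.0000 0.0000
    outer loop
      vertex 0.00 0.00 0.00
      vertex 18.00 0.00 0.00
      vertex 18.00 0.00 16.00
    endloop
  endfacet
  facet normal 0.0000 -1.0000 0.0000
    outer loop
      vertex 0.00 0.00 0.00
      vertex 18.00 0.00 16.00
      vertex 0.00 0.00 16.00
    endloop
  endfacet
  facet normal 0.0000 0.7526 0.6585
    outer loop
      vertex 0.00 0.00 16.00
      vertex 18.00 0.00 16.00
      vertex 18.00 14.00 0.00
    endloop
  endfacet
  facet normal 0.0000 0.7526 0.6585
    outer loop
      vertex 0.00 0.00 16.00
      vertex 18.00 14.00 0.00
      vertex 0.00 14.00 0.00
    endloop
  endfacet
  facet normal -1.0000 0.0000 0.0000
    outer loop
      vertex 0.00 0.00 16.00
      vertex 0.00 14.00 0.00
      vertex 0.00 0.00 0.00
    endloop
  endfacet
  facet normal 1.0000 0.0000 0.0000
    outer loop
      vertex 18.00 0.00 0.00
      vertex 18.00 14.00 0.00
      vertex 18.00 0.00 16.00
    endloop
  endfacet
endsolid part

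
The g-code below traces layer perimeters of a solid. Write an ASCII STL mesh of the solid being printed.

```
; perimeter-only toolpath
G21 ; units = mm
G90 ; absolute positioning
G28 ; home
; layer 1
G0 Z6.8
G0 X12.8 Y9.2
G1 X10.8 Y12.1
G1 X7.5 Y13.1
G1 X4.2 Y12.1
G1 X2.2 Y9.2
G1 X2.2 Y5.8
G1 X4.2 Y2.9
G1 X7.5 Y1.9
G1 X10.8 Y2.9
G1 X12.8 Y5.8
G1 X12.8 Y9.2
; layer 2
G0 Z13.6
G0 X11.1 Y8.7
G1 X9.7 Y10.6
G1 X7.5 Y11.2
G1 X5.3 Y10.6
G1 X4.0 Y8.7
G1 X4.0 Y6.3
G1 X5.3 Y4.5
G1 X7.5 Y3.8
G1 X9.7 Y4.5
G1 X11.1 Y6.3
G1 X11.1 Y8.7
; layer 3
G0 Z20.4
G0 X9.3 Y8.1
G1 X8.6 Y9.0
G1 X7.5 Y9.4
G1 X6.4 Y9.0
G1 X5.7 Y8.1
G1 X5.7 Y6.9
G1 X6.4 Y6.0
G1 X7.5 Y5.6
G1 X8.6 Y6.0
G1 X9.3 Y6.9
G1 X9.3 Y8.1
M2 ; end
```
solid part
  facet normal 0.0000 0.0000 -1.0000
    outer loop
      vertex 7.5 15.0 0.0
      vertex 11.9 13.6 0.0
      vertex 14.6 9.8 0.0
    endloop
  endfacet
  facet normal 0.0000 0.0000 -1.0000
    outer loop
      vertex 3.1 13.6 0.0
      vertex 7.5 15.0 0.0
      vertex 14.6 9.8 0.0
    endloop
  endfacet
  facet normal 0.0000 0.0000 -1.0000
    outer loop
      vertex 0.4 9.8 0.0
      vertex 3.1 13.6 0.0
      vertex 14.6 9.8 0.0
    endloop
  endfacet
  facet normal 0.0000 0.0000 -1.0000
    outer loop
      vertex 0.4 5.2 0.0
      vertex 0.4 9.8 0.0
      vertex 14.6 9.8 0.0
    endloop
  endfacet
  facet normal 0.0000 0.0000 -1.0000
    outer loop
      vertex 3.1 1.4 0.0
      vertex 0.4 5.2 0.0
      vertex 14.6 9.8 0.0
    endloop
  endfacet
  facet normal 0.0000 0.0000 -1.0000
    outer loop
      vertex 7.5 0.0 0.0
      vertex 3.1 1.4 0.0
      vertex 14.6 9.8 0.0
    endloop
  endfacet
  facet normal 0.0000 0.0000 -1.0000
    outer loop
      vertex 11.9 1.4 0.0
      vertex 7.5 0.0 0.0
      vertex 14.6 9.8 0.0
    endloop
  endfacet
  facet normal 0.0000 0.0000 -1.0000
    outer loop
      vertex 14.6 5.2 0.0
      vertex 11.9 1.4 0.0
      vertex 14.6 9.8 0.0
    endloop
  endfacet
  facet normal 0.7886 0.5603 0.2532
    outer loop
      vertex 14.6 9.8 0.0
      vertex 11.9 13.6 0.0
      vertex 7.5 7.5 27.2
    endloop
  endfacet
  facet normal 0.2932 0.9216 0.2541
    outer loop
      vertex 11.9 13.6 0.0
      vertex 7.5 15.0 0.0
      vertex 7.5 7.5 27.2
    endloop
  endfacet
  facet normal -0.2932 0.9216 0.2541
    outer loop
      vertex 7.5 15.0 0.0
      vertex 3.1 13.6 0.0
      vertex 7.5 7.5 27.2
    endloop
  endfacet
  facet normal -0.7886 0.5603 0.2532
    outer loop
      vertex 3.1 13.6 0.0
      vertex 0.4 9.8 0.0
      vertex 7.5 7.5 27.2
    endloop
  endfacet
  facet normal -0.9676 0.0000 0.2526
    outer loop
      vertex 0.4 9.8 0.0
      vertex 0.4 5.2 0.0
      vertex 7.5 7.5 27.2
    endloop
  endfacet
  facet normal -0.7886 -0.5603 0.2532
    outer loop
      vertex 0.4 5.2 0.0
      vertex 3.1 1.4 0.0
      vertex 7.5 7.5 27.2
    endloop
  endfacet
  facet normal -0.2932 -0.9216 0.2541
    outer loop
      vertex 3.1 1.4 0.0
      vertex 7.5 0.0 0.0
      vertex 7.5 7.5 27.2
    endloop
  endfacet
  facet normal 0.2932 -0.9216 0.2541
    outer loop
      vertex 7.5 0.0 0.0
      vertex 11.9 1.4 0.0
      vertex 7.5 7.5 27.2
    endloop
  endfacet
  facet normal 0.7886 -0.5603 0.2532
    outer loop
      vertex 11.9 1.4 0.0
      vertex 14.6 5.2 0.0
      vertex 7.5 7.5 27.2
    endloop
  endfacet
  facet normal 0.9676 0.0000 0.2526
    outer loop
      vertex 14.6 5.2 0.0
      vertex 14.6 9.8 0.0
      vertex 7.5 7.5 27.2
    endloop
  endfacet
endsolid part

The G0 Z moves step by Δz≈6.8 mm. The G1 loops shrink linearly with z, so the solid tapers from its base footprint up to z≈27.2. Closing with a flat bottom cap and the tapered top and triangulating gives 18 facets — a regular 10-sided pyramid, base circumscribed radius ≈ 7.5 mm, apex at z ≈ 27.2 mm.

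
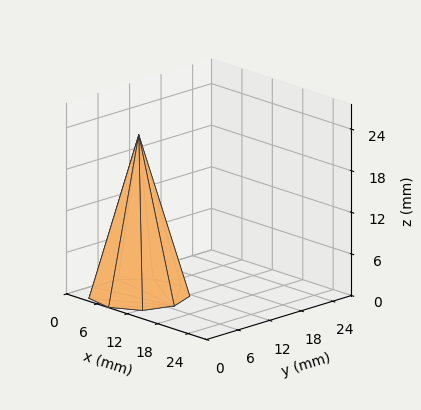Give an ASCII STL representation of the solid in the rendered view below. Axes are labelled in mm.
Reading the render: the shape is a regular 9-sided pyramid, base circumscribed radius ≈ 7 mm, apex at z ≈ 23 mm (dimensions read to the nearest mm from the axis ticks). For the STL, each face is triangulated and given an outward normal.

solid part
  facet normal 0.0000 0.0000 -1.0000
    outer loop
      vertex 8.2 13.9 0.0
      vertex 12.4 11.5 0.0
      vertex 14.0 7.0 0.0
    endloop
  endfacet
  facet normal 0.0000 0.0000 -1.0000
    outer loop
      vertex 3.5 13.1 0.0
      vertex 8.2 13.9 0.0
      vertex 14.0 7.0 0.0
    endloop
  endfacet
  facet normal 0.0000 0.0000 -1.0000
    outer loop
      vertex 0.4 9.4 0.0
      vertex 3.5 13.1 0.0
      vertex 14.0 7.0 0.0
    endloop
  endfacet
  facet normal 0.0000 0.0000 -1.0000
    outer loop
      vertex 0.4 4.6 0.0
      vertex 0.4 9.4 0.0
      vertex 14.0 7.0 0.0
    endloop
  endfacet
  facet normal 0.0000 0.0000 -1.0000
    outer loop
      vertex 3.5 0.9 0.0
      vertex 0.4 4.6 0.0
      vertex 14.0 7.0 0.0
    endloop
  endfacet
  facet normal 0.0000 0.0000 -1.0000
    outer loop
      vertex 8.2 0.1 0.0
      vertex 3.5 0.9 0.0
      vertex 14.0 7.0 0.0
    endloop
  endfacet
  facet normal 0.0000 0.0000 -1.0000
    outer loop
      vertex 12.4 2.5 0.0
      vertex 8.2 0.1 0.0
      vertex 14.0 7.0 0.0
    endloop
  endfacet
  facet normal 0.9057 0.3220 0.2757
    outer loop
      vertex 14.0 7.0 0.0
      vertex 12.4 11.5 0.0
      vertex 7.0 7.0 23.0
    endloop
  endfacet
  facet normal 0.4770 0.8347 0.2753
    outer loop
      vertex 12.4 11.5 0.0
      vertex 8.2 13.9 0.0
      vertex 7.0 7.0 23.0
    endloop
  endfacet
  facet normal -0.1613 0.9476 0.2759
    outer loop
      vertex 8.2 13.9 0.0
      vertex 3.5 13.1 0.0
      vertex 7.0 7.0 23.0
    endloop
  endfacet
  facet normal -0.7368 0.6173 0.2758
    outer loop
      vertex 3.5 13.1 0.0
      vertex 0.4 9.4 0.0
      vertex 7.0 7.0 23.0
    endloop
  endfacet
  facet normal -0.9612 0.0000 0.2758
    outer loop
      vertex 0.4 9.4 0.0
      vertex 0.4 4.6 0.0
      vertex 7.0 7.0 23.0
    endloop
  endfacet
  facet normal -0.7368 -0.6173 0.2758
    outer loop
      vertex 0.4 4.6 0.0
      vertex 3.5 0.9 0.0
      vertex 7.0 7.0 23.0
    endloop
  endfacet
  facet normal -0.1613 -0.9476 0.2759
    outer loop
      vertex 3.5 0.9 0.0
      vertex 8.2 0.1 0.0
      vertex 7.0 7.0 23.0
    endloop
  endfacet
  facet normal 0.4770 -0.8347 0.2753
    outer loop
      vertex 8.2 0.1 0.0
      vertex 12.4 2.5 0.0
      vertex 7.0 7.0 23.0
    endloop
  endfacet
  facet normal 0.9057 -0.3220 0.2757
    outer loop
      vertex 12.4 2.5 0.0
      vertex 14.0 7.0 0.0
      vertex 7.0 7.0 23.0
    endloop
  endfacet
endsolid part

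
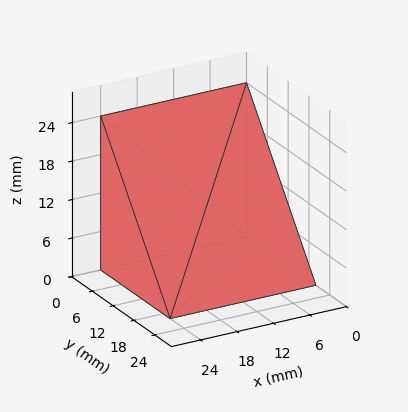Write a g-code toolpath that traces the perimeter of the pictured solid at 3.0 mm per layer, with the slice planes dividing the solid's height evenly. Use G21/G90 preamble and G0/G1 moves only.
Reading the render: the shape is a wedge (ramp): 24 × 20 mm base, rising to 24 mm along the y=0 edge and sloping linearly to z=0 at y=20 (dimensions read to the nearest mm from the axis ticks). For the g-code, the solid's height is divided into equal slices at the stated Δz and each level perimeter traced with G1 moves after a G0 lift.

; perimeter-only toolpath
G21 ; units = mm
G90 ; absolute positioning
G28 ; home
; layer 1
G0 Z3.0
G0 X0.0 Y0.0
G1 X24.0 Y0.0
G1 X24.0 Y17.5
G1 X0.0 Y17.5
G1 X0.0 Y0.0
; layer 2
G0 Z6.0
G0 X0.0 Y0.0
G1 X24.0 Y0.0
G1 X24.0 Y15.0
G1 X0.0 Y15.0
G1 X0.0 Y0.0
; layer 3
G0 Z9.0
G0 X0.0 Y0.0
G1 X24.0 Y0.0
G1 X24.0 Y12.5
G1 X0.0 Y12.5
G1 X0.0 Y0.0
; layer 4
G0 Z12.0
G0 X0.0 Y0.0
G1 X24.0 Y0.0
G1 X24.0 Y10.0
G1 X0.0 Y10.0
G1 X0.0 Y0.0
; layer 5
G0 Z15.0
G0 X0.0 Y0.0
G1 X24.0 Y0.0
G1 X24.0 Y7.5
G1 X0.0 Y7.5
G1 X0.0 Y0.0
; layer 6
G0 Z18.0
G0 X0.0 Y0.0
G1 X24.0 Y0.0
G1 X24.0 Y5.0
G1 X0.0 Y5.0
G1 X0.0 Y0.0
; layer 7
G0 Z21.0
G0 X0.0 Y0.0
G1 X24.0 Y0.0
G1 X24.0 Y2.5
G1 X0.0 Y2.5
G1 X0.0 Y0.0
M2 ; end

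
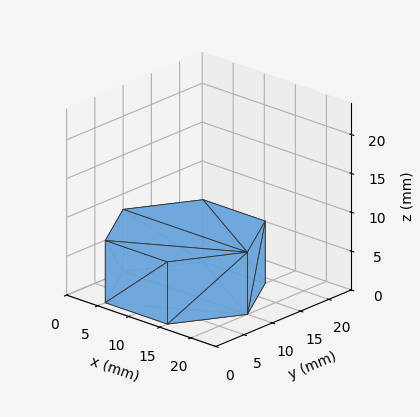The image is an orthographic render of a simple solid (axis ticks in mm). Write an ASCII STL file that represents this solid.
Reading the render: the shape is a regular 6-sided prism (a cylinder approximated with 6 flat sides), circumscribed radius ≈ 10 mm, height ≈ 8 mm (dimensions read to the nearest mm from the axis ticks). For the STL, each face is triangulated and given an outward normal.

solid part
  facet normal 0.0000 0.0000 -1.0000
    outer loop
      vertex 5.00 18.66 0.00
      vertex 15.00 18.66 0.00
      vertex 20.00 10.00 0.00
    endloop
  endfacet
  facet normal 0.0000 0.0000 -1.0000
    outer loop
      vertex 0.00 10.00 0.00
      vertex 5.00 18.66 0.00
      vertex 20.00 10.00 0.00
    endloop
  endfacet
  facet normal 0.0000 0.0000 -1.0000
    outer loop
      vertex 5.00 1.34 0.00
      vertex 0.00 10.00 0.00
      vertex 20.00 10.00 0.00
    endloop
  endfacet
  facet normal 0.0000 0.0000 -1.0000
    outer loop
      vertex 15.00 1.34 0.00
      vertex 5.00 1.34 0.00
      vertex 20.00 10.00 0.00
    endloop
  endfacet
  facet normal 0.0000 0.0000 1.0000
    outer loop
      vertex 20.00 10.00 8.00
      vertex 15.00 18.66 8.00
      vertex 5.00 18.66 8.00
    endloop
  endfacet
  facet normal 0.0000 0.0000 1.0000
    outer loop
      vertex 20.00 10.00 8.00
      vertex 5.00 18.66 8.00
      vertex 0.00 10.00 8.00
    endloop
  endfacet
  facet normal 0.0000 0.0000 1.0000
    outer loop
      vertex 20.00 10.00 8.00
      vertex 0.00 10.00 8.00
      vertex 5.00 1.34 8.00
    endloop
  endfacet
  facet normal 0.0000 0.0000 1.0000
    outer loop
      vertex 20.00 10.00 8.00
      vertex 5.00 1.34 8.00
      vertex 15.00 1.34 8.00
    endloop
  endfacet
  facet normal 0.8660 0.5000 0.0000
    outer loop
      vertex 20.00 10.00 0.00
      vertex 15.00 18.66 0.00
      vertex 15.00 18.66 8.00
    endloop
  endfacet
  facet normal 0.8660 0.5000 0.0000
    outer loop
      vertex 20.00 10.00 0.00
      vertex 15.00 18.66 8.00
      vertex 20.00 10.00 8.00
    endloop
  endfacet
  facet normal 0.0000 1.0000 0.0000
    outer loop
      vertex 15.00 18.66 0.00
      vertex 5.00 18.66 0.00
      vertex 5.00 18.66 8.00
    endloop
  endfacet
  facet normal 0.0000 1.0000 0.0000
    outer loop
      vertex 15.00 18.66 0.00
      vertex 5.00 18.66 8.00
      vertex 15.00 18.66 8.00
    endloop
  endfacet
  facet normal -0.8660 0.5000 0.0000
    outer loop
      vertex 5.00 18.66 0.00
      vertex 0.00 10.00 0.00
      vertex 0.00 10.00 8.00
    endloop
  endfacet
  facet normal -0.8660 0.5000 0.0000
    outer loop
      vertex 5.00 18.66 0.00
      vertex 0.00 10.00 8.00
      vertex 5.00 18.66 8.00
    endloop
  endfacet
  facet normal -0.8660 -0.5000 0.0000
    outer loop
      vertex 0.00 10.00 0.00
      vertex 5.00 1.34 0.00
      vertex 5.00 1.34 8.00
    endloop
  endfacet
  facet normal -0.8660 -0.5000 0.0000
    outer loop
      vertex 0.00 10.00 0.00
      vertex 5.00 1.34 8.00
      vertex 0.00 10.00 8.00
    endloop
  endfacet
  facet normal 0.0000 -1.0000 0.0000
    outer loop
      vertex 5.00 1.34 0.00
      vertex 15.00 1.34 0.00
      vertex 15.00 1.34 8.00
    endloop
  endfacet
  facet normal 0.0000 -1.0000 0.0000
    outer loop
      vertex 5.00 1.34 0.00
      vertex 15.00 1.34 8.00
      vertex 5.00 1.34 8.00
    endloop
  endfacet
  facet normal 0.8660 -0.5000 0.0000
    outer loop
      vertex 15.00 1.34 0.00
      vertex 20.00 10.00 0.00
      vertex 20.00 10.00 8.00
    endloop
  endfacet
  facet normal 0.8660 -0.5000 0.0000
    outer loop
      vertex 15.00 1.34 0.00
      vertex 20.00 10.00 8.00
      vertex 15.00 1.34 8.00
    endloop
  endfacet
endsolid part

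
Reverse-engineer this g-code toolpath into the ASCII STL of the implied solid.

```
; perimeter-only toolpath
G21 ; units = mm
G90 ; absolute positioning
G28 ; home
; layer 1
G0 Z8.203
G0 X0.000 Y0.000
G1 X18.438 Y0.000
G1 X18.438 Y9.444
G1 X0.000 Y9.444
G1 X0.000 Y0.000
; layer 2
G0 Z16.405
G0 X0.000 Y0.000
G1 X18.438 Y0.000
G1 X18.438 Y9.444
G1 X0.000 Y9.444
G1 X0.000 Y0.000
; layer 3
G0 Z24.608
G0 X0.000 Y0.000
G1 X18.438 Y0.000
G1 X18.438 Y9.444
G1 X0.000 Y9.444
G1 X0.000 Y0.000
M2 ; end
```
solid part
  facet normal 0.0000 0.0000 -1.0000
    outer loop
      vertex 18.438 9.444 0.000
      vertex 18.438 0.000 0.000
      vertex 0.000 0.000 0.000
    endloop
  endfacet
  facet normal 0.0000 0.0000 -1.0000
    outer loop
      vertex 0.000 9.444 0.000
      vertex 18.438 9.444 0.000
      vertex 0.000 0.000 0.000
    endloop
  endfacet
  facet normal 0.0000 0.0000 1.0000
    outer loop
      vertex 0.000 0.000 24.608
      vertex 18.438 0.000 24.608
      vertex 18.438 9.444 24.608
    endloop
  endfacet
  facet normal 0.0000 0.0000 1.0000
    outer loop
      vertex 0.000 0.000 24.608
      vertex 18.438 9.444 24.608
      vertex 0.000 9.444 24.608
    endloop
  endfacet
  facet normal 0.0000 -1.0000 0.0000
    outer loop
      vertex 0.000 0.000 0.000
      vertex 18.438 0.000 0.000
      vertex 18.438 0.000 24.608
    endloop
  endfacet
  facet normal 0.0000 -1.0000 0.0000
    outer loop
      vertex 0.000 0.000 0.000
      vertex 18.438 0.000 24.608
      vertex 0.000 0.000 24.608
    endloop
  endfacet
  facet normal 0.0000 1.0000 0.0000
    outer loop
      vertex 18.438 9.444 24.608
      vertex 18.438 9.444 0.000
      vertex 0.000 9.444 0.000
    endloop
  endfacet
  facet normal 0.0000 1.0000 0.0000
    outer loop
      vertex 0.000 9.444 24.608
      vertex 18.438 9.444 24.608
      vertex 0.000 9.444 0.000
    endloop
  endfacet
  facet normal -1.0000 0.0000 0.0000
    outer loop
      vertex 0.000 9.444 24.608
      vertex 0.000 9.444 0.000
      vertex 0.000 0.000 0.000
    endloop
  endfacet
  facet normal -1.0000 0.0000 0.0000
    outer loop
      vertex 0.000 0.000 24.608
      vertex 0.000 9.444 24.608
      vertex 0.000 0.000 0.000
    endloop
  endfacet
  facet normal 1.0000 0.0000 0.0000
    outer loop
      vertex 18.438 0.000 0.000
      vertex 18.438 9.444 0.000
      vertex 18.438 9.444 24.608
    endloop
  endfacet
  facet normal 1.0000 0.0000 0.0000
    outer loop
      vertex 18.438 0.000 0.000
      vertex 18.438 9.444 24.608
      vertex 18.438 0.000 24.608
    endloop
  endfacet
endsolid part

The G0 Z moves step by Δz≈8.203 mm. Every layer's G1 loop is the same polygon, so the solid is a straight extrusion of it from z=0 to z≈24.6. Closing with flat bottom and top caps and triangulating gives 12 facets — a rectangular box, roughly 18.4 × 9.44 mm footprint and 24.6 mm tall.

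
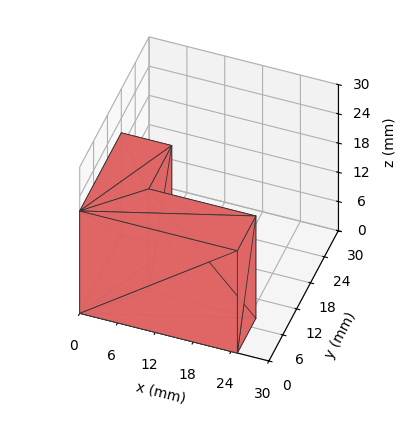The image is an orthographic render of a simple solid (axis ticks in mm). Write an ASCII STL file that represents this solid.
Reading the render: the shape is an L-shaped prism: outer 25 × 18 mm, arm thicknesses ≈ 8 mm (horizontal) and 8 mm (vertical), extruded 21 mm in z (dimensions read to the nearest mm from the axis ticks). For the STL, each face is triangulated and given an outward normal.

solid part
  facet normal 0.0000 0.0000 -1.0000
    outer loop
      vertex 25.00 8.00 0.00
      vertex 25.00 0.00 0.00
      vertex 0.00 0.00 0.00
    endloop
  endfacet
  facet normal 0.0000 0.0000 -1.0000
    outer loop
      vertex 8.00 8.00 0.00
      vertex 25.00 8.00 0.00
      vertex 0.00 0.00 0.00
    endloop
  endfacet
  facet normal 0.0000 0.0000 -1.0000
    outer loop
      vertex 8.00 18.00 0.00
      vertex 8.00 8.00 0.00
      vertex 0.00 0.00 0.00
    endloop
  endfacet
  facet normal 0.0000 0.0000 -1.0000
    outer loop
      vertex 0.00 18.00 0.00
      vertex 8.00 18.00 0.00
      vertex 0.00 0.00 0.00
    endloop
  endfacet
  facet normal 0.0000 0.0000 1.0000
    outer loop
      vertex 0.00 0.00 21.00
      vertex 25.00 0.00 21.00
      vertex 25.00 8.00 21.00
    endloop
  endfacet
  facet normal 0.0000 0.0000 1.0000
    outer loop
      vertex 0.00 0.00 21.00
      vertex 25.00 8.00 21.00
      vertex 8.00 8.00 21.00
    endloop
  endfacet
  facet normal 0.0000 0.0000 1.0000
    outer loop
      vertex 0.00 0.00 21.00
      vertex 8.00 8.00 21.00
      vertex 8.00 18.00 21.00
    endloop
  endfacet
  facet normal 0.0000 0.0000 1.0000
    outer loop
      vertex 0.00 0.00 21.00
      vertex 8.00 18.00 21.00
      vertex 0.00 18.00 21.00
    endloop
  endfacet
  facet normal 0.0000 -1.0000 0.0000
    outer loop
      vertex 0.00 0.00 0.00
      vertex 25.00 0.00 0.00
      vertex 25.00 0.00 21.00
    endloop
  endfacet
  facet normal 0.0000 -1.0000 0.0000
    outer loop
      vertex 0.00 0.00 0.00
      vertex 25.00 0.00 21.00
      vertex 0.00 0.00 21.00
    endloop
  endfacet
  facet normal 1.0000 0.0000 0.0000
    outer loop
      vertex 25.00 0.00 0.00
      vertex 25.00 8.00 0.00
      vertex 25.00 8.00 21.00
    endloop
  endfacet
  facet normal 1.0000 0.0000 0.0000
    outer loop
      vertex 25.00 0.00 0.00
      vertex 25.00 8.00 21.00
      vertex 25.00 0.00 21.00
    endloop
  endfacet
  facet normal 0.0000 1.0000 0.0000
    outer loop
      vertex 25.00 8.00 0.00
      vertex 8.00 8.00 0.00
      vertex 8.00 8.00 21.00
    endloop
  endfacet
  facet normal 0.0000 1.0000 0.0000
    outer loop
      vertex 25.00 8.00 0.00
      vertex 8.00 8.00 21.00
      vertex 25.00 8.00 21.00
    endloop
  endfacet
  facet normal 1.0000 0.0000 0.0000
    outer loop
      vertex 8.00 8.00 0.00
      vertex 8.00 18.00 0.00
      vertex 8.00 18.00 21.00
    endloop
  endfacet
  facet normal 1.0000 0.0000 0.0000
    outer loop
      vertex 8.00 8.00 0.00
      vertex 8.00 18.00 21.00
      vertex 8.00 8.00 21.00
    endloop
  endfacet
  facet normal 0.0000 1.0000 0.0000
    outer loop
      vertex 8.00 18.00 0.00
      vertex 0.00 18.00 0.00
      vertex 0.00 18.00 21.00
    endloop
  endfacet
  facet normal 0.0000 1.0000 0.0000
    outer loop
      vertex 8.00 18.00 0.00
      vertex 0.00 18.00 21.00
      vertex 8.00 18.00 21.00
    endloop
  endfacet
  facet normal -1.0000 0.0000 0.0000
    outer loop
      vertex 0.00 18.00 0.00
      vertex 0.00 0.00 0.00
      vertex 0.00 0.00 21.00
    endloop
  endfacet
  facet normal -1.0000 0.0000 0.0000
    outer loop
      vertex 0.00 18.00 0.00
      vertex 0.00 0.00 21.00
      vertex 0.00 18.00 21.00
    endloop
  endfacet
endsolid part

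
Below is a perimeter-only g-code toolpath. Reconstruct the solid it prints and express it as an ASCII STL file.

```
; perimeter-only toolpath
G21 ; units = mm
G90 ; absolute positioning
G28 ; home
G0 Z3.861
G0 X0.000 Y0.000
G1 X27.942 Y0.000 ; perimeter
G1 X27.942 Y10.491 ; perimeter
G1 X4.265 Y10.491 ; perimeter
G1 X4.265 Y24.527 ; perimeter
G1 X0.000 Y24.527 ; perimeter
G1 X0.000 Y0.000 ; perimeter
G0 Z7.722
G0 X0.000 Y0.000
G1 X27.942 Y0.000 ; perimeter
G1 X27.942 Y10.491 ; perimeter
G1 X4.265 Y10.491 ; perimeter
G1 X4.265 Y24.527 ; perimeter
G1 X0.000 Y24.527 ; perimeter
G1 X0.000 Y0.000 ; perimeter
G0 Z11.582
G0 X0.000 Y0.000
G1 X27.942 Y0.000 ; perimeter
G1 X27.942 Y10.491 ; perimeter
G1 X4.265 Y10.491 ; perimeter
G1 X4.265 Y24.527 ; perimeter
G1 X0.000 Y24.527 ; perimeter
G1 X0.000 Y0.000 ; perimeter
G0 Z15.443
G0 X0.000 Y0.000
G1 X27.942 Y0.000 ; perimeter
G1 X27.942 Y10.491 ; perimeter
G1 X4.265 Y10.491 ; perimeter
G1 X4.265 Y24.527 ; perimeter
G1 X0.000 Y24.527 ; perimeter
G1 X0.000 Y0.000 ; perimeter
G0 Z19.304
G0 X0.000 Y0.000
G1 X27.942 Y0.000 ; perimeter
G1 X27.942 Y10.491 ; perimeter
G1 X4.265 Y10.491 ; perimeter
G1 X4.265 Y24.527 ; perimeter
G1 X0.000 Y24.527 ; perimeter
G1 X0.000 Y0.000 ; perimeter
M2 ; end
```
solid part
  facet normal 0.0000 0.0000 -1.0000
    outer loop
      vertex 27.942 10.491 0.000
      vertex 27.942 0.000 0.000
      vertex 0.000 0.000 0.000
    endloop
  endfacet
  facet normal 0.0000 0.0000 -1.0000
    outer loop
      vertex 4.265 10.491 0.000
      vertex 27.942 10.491 0.000
      vertex 0.000 0.000 0.000
    endloop
  endfacet
  facet normal 0.0000 0.0000 -1.0000
    outer loop
      vertex 4.265 24.527 0.000
      vertex 4.265 10.491 0.000
      vertex 0.000 0.000 0.000
    endloop
  endfacet
  facet normal 0.0000 0.0000 -1.0000
    outer loop
      vertex 0.000 24.527 0.000
      vertex 4.265 24.527 0.000
      vertex 0.000 0.000 0.000
    endloop
  endfacet
  facet normal 0.0000 0.0000 1.0000
    outer loop
      vertex 0.000 0.000 19.304
      vertex 27.942 0.000 19.304
      vertex 27.942 10.491 19.304
    endloop
  endfacet
  facet normal 0.0000 0.0000 1.0000
    outer loop
      vertex 0.000 0.000 19.304
      vertex 27.942 10.491 19.304
      vertex 4.265 10.491 19.304
    endloop
  endfacet
  facet normal 0.0000 0.0000 1.0000
    outer loop
      vertex 0.000 0.000 19.304
      vertex 4.265 10.491 19.304
      vertex 4.265 24.527 19.304
    endloop
  endfacet
  facet normal 0.0000 0.0000 1.0000
    outer loop
      vertex 0.000 0.000 19.304
      vertex 4.265 24.527 19.304
      vertex 0.000 24.527 19.304
    endloop
  endfacet
  facet normal 0.0000 -1.0000 0.0000
    outer loop
      vertex 0.000 0.000 0.000
      vertex 27.942 0.000 0.000
      vertex 27.942 0.000 19.304
    endloop
  endfacet
  facet normal 0.0000 -1.0000 0.0000
    outer loop
      vertex 0.000 0.000 0.000
      vertex 27.942 0.000 19.304
      vertex 0.000 0.000 19.304
    endloop
  endfacet
  facet normal 1.0000 0.0000 0.0000
    outer loop
      vertex 27.942 0.000 0.000
      vertex 27.942 10.491 0.000
      vertex 27.942 10.491 19.304
    endloop
  endfacet
  facet normal 1.0000 0.0000 0.0000
    outer loop
      vertex 27.942 0.000 0.000
      vertex 27.942 10.491 19.304
      vertex 27.942 0.000 19.304
    endloop
  endfacet
  facet normal 0.0000 1.0000 0.0000
    outer loop
      vertex 27.942 10.491 0.000
      vertex 4.265 10.491 0.000
      vertex 4.265 10.491 19.304
    endloop
  endfacet
  facet normal 0.0000 1.0000 0.0000
    outer loop
      vertex 27.942 10.491 0.000
      vertex 4.265 10.491 19.304
      vertex 27.942 10.491 19.304
    endloop
  endfacet
  facet normal 1.0000 0.0000 0.0000
    outer loop
      vertex 4.265 10.491 0.000
      vertex 4.265 24.527 0.000
      vertex 4.265 24.527 19.304
    endloop
  endfacet
  facet normal 1.0000 0.0000 0.0000
    outer loop
      vertex 4.265 10.491 0.000
      vertex 4.265 24.527 19.304
      vertex 4.265 10.491 19.304
    endloop
  endfacet
  facet normal 0.0000 1.0000 0.0000
    outer loop
      vertex 4.265 24.527 0.000
      vertex 0.000 24.527 0.000
      vertex 0.000 24.527 19.304
    endloop
  endfacet
  facet normal 0.0000 1.0000 0.0000
    outer loop
      vertex 4.265 24.527 0.000
      vertex 0.000 24.527 19.304
      vertex 4.265 24.527 19.304
    endloop
  endfacet
  facet normal -1.0000 0.0000 0.0000
    outer loop
      vertex 0.000 24.527 0.000
      vertex 0.000 0.000 0.000
      vertex 0.000 0.000 19.304
    endloop
  endfacet
  facet normal -1.0000 0.0000 0.0000
    outer loop
      vertex 0.000 24.527 0.000
      vertex 0.000 0.000 19.304
      vertex 0.000 24.527 19.304
    endloop
  endfacet
endsolid part

The G0 Z moves step by Δz≈3.861 mm. Every layer's G1 loop is the same polygon, so the solid is a straight extrusion of it from z=0 to z≈19.3. Closing with flat bottom and top caps and triangulating gives 20 facets — an L-shaped prism: outer 27.9 × 24.5 mm, arm thicknesses ≈ 10.5 mm (horizontal) and 4.26 mm (vertical), extruded 19.3 mm in z.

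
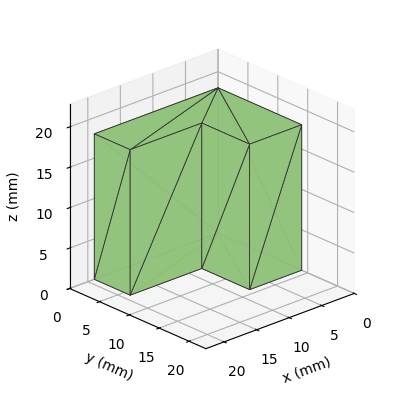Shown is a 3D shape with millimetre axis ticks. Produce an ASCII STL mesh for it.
Reading the render: the shape is an L-shaped prism: outer 19 × 14 mm, arm thicknesses ≈ 6 mm (horizontal) and 8 mm (vertical), extruded 18 mm in z (dimensions read to the nearest mm from the axis ticks). For the STL, each face is triangulated and given an outward normal.

solid part
  facet normal 0.0000 0.0000 -1.0000
    outer loop
      vertex 19.00 6.00 0.00
      vertex 19.00 0.00 0.00
      vertex 0.00 0.00 0.00
    endloop
  endfacet
  facet normal 0.0000 0.0000 -1.0000
    outer loop
      vertex 8.00 6.00 0.00
      vertex 19.00 6.00 0.00
      vertex 0.00 0.00 0.00
    endloop
  endfacet
  facet normal 0.0000 0.0000 -1.0000
    outer loop
      vertex 8.00 14.00 0.00
      vertex 8.00 6.00 0.00
      vertex 0.00 0.00 0.00
    endloop
  endfacet
  facet normal 0.0000 0.0000 -1.0000
    outer loop
      vertex 0.00 14.00 0.00
      vertex 8.00 14.00 0.00
      vertex 0.00 0.00 0.00
    endloop
  endfacet
  facet normal 0.0000 0.0000 1.0000
    outer loop
      vertex 0.00 0.00 18.00
      vertex 19.00 0.00 18.00
      vertex 19.00 6.00 18.00
    endloop
  endfacet
  facet normal 0.0000 0.0000 1.0000
    outer loop
      vertex 0.00 0.00 18.00
      vertex 19.00 6.00 18.00
      vertex 8.00 6.00 18.00
    endloop
  endfacet
  facet normal 0.0000 0.0000 1.0000
    outer loop
      vertex 0.00 0.00 18.00
      vertex 8.00 6.00 18.00
      vertex 8.00 14.00 18.00
    endloop
  endfacet
  facet normal 0.0000 0.0000 1.0000
    outer loop
      vertex 0.00 0.00 18.00
      vertex 8.00 14.00 18.00
      vertex 0.00 14.00 18.00
    endloop
  endfacet
  facet normal 0.0000 -1.0000 0.0000
    outer loop
      vertex 0.00 0.00 0.00
      vertex 19.00 0.00 0.00
      vertex 19.00 0.00 18.00
    endloop
  endfacet
  facet normal 0.0000 -1.0000 0.0000
    outer loop
      vertex 0.00 0.00 0.00
      vertex 19.00 0.00 18.00
      vertex 0.00 0.00 18.00
    endloop
  endfacet
  facet normal 1.0000 0.0000 0.0000
    outer loop
      vertex 19.00 0.00 0.00
      vertex 19.00 6.00 0.00
      vertex 19.00 6.00 18.00
    endloop
  endfacet
  facet normal 1.0000 0.0000 0.0000
    outer loop
      vertex 19.00 0.00 0.00
      vertex 19.00 6.00 18.00
      vertex 19.00 0.00 18.00
    endloop
  endfacet
  facet normal 0.0000 1.0000 0.0000
    outer loop
      vertex 19.00 6.00 0.00
      vertex 8.00 6.00 0.00
      vertex 8.00 6.00 18.00
    endloop
  endfacet
  facet normal 0.0000 1.0000 0.0000
    outer loop
      vertex 19.00 6.00 0.00
      vertex 8.00 6.00 18.00
      vertex 19.00 6.00 18.00
    endloop
  endfacet
  facet normal 1.0000 0.0000 0.0000
    outer loop
      vertex 8.00 6.00 0.00
      vertex 8.00 14.00 0.00
      vertex 8.00 14.00 18.00
    endloop
  endfacet
  facet normal 1.0000 0.0000 0.0000
    outer loop
      vertex 8.00 6.00 0.00
      vertex 8.00 14.00 18.00
      vertex 8.00 6.00 18.00
    endloop
  endfacet
  facet normal 0.0000 1.0000 0.0000
    outer loop
      vertex 8.00 14.00 0.00
      vertex 0.00 14.00 0.00
      vertex 0.00 14.00 18.00
    endloop
  endfacet
  facet normal 0.0000 1.0000 0.0000
    outer loop
      vertex 8.00 14.00 0.00
      vertex 0.00 14.00 18.00
      vertex 8.00 14.00 18.00
    endloop
  endfacet
  facet normal -1.0000 0.0000 0.0000
    outer loop
      vertex 0.00 14.00 0.00
      vertex 0.00 0.00 0.00
      vertex 0.00 0.00 18.00
    endloop
  endfacet
  facet normal -1.0000 0.0000 0.0000
    outer loop
      vertex 0.00 14.00 0.00
      vertex 0.00 0.00 18.00
      vertex 0.00 14.00 18.00
    endloop
  endfacet
endsolid part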